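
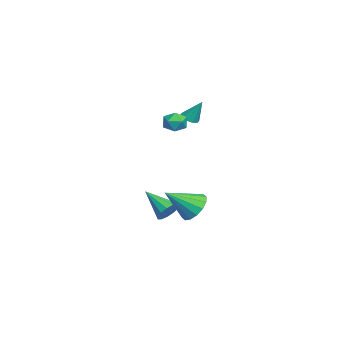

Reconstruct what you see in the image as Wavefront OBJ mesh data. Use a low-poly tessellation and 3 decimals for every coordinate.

v 3.044 2.736 -2.521
v 3.907 2.934 -2.685
v 3.556 1.404 -1.439
v 3.792 3.191 -2.314
v 3.477 3.327 -1.998
v 3.046 3.304 -1.823
v 2.615 3.128 -1.834
v 2.298 2.848 -2.03
v 2.182 2.537 -2.357
v 2.296 2.28 -2.728
v 2.611 2.145 -3.044
v 3.042 2.168 -3.219
v 3.474 2.343 -3.207
v 3.79 2.623 -3.012
v 0.999 1.677 2.784
v 1.351 2.244 2.698
v 1.669 1.156 2.102
v 2.021 1.723 2.016
v 2.038 1.403 2.608
v 1.623 1.725 3.029
v 1.397 1.675 1.771
v 0.982 1.997 2.192
v 1.597 2.243 2.072
v 1.993 2.074 2.589
v 1.027 1.326 2.211
v 1.423 1.157 2.728
v -1.005 1.171 -4.442
v -0.365 0.85 -4.299
v -1.855 -0.071 -3.438
v -0.424 1.129 -4.003
v -0.666 1.422 -3.846
v -1.017 1.635 -3.879
v -1.363 1.701 -4.09
v -1.596 1.599 -4.414
v -1.641 1.361 -4.746
v -1.484 1.063 -4.982
v -1.175 0.799 -5.047
v -0.812 0.653 -4.919
v -0.51 0.672 -4.641
v -3.196 2.022 1.202
v -2.833 1.67 1.322
v -2.964 2.658 2.358
v -2.69 1.909 1.162
v -2.741 2.191 1.017
v -2.965 2.409 0.943
v -3.278 2.479 0.967
v -3.56 2.374 1.081
v -3.702 2.135 1.242
v -3.652 1.853 1.387
v -3.428 1.635 1.461
v -3.115 1.565 1.437
f 2 1 4
f 2 4 3
f 4 1 5
f 4 5 3
f 5 1 6
f 5 6 3
f 6 1 7
f 6 7 3
f 7 1 8
f 7 8 3
f 8 1 9
f 8 9 3
f 9 1 10
f 9 10 3
f 10 1 11
f 10 11 3
f 11 1 12
f 11 12 3
f 12 1 13
f 12 13 3
f 13 1 14
f 13 14 3
f 14 1 2
f 14 2 3
f 15 26 20
f 15 20 16
f 15 16 22
f 15 22 25
f 15 25 26
f 16 20 24
f 20 26 19
f 26 25 17
f 25 22 21
f 22 16 23
f 18 24 19
f 18 19 17
f 18 17 21
f 18 21 23
f 18 23 24
f 19 24 20
f 17 19 26
f 21 17 25
f 23 21 22
f 24 23 16
f 28 27 30
f 28 30 29
f 30 27 31
f 30 31 29
f 31 27 32
f 31 32 29
f 32 27 33
f 32 33 29
f 33 27 34
f 33 34 29
f 34 27 35
f 34 35 29
f 35 27 36
f 35 36 29
f 36 27 37
f 36 37 29
f 37 27 38
f 37 38 29
f 38 27 39
f 38 39 29
f 39 27 28
f 39 28 29
f 41 40 43
f 41 43 42
f 43 40 44
f 43 44 42
f 44 40 45
f 44 45 42
f 45 40 46
f 45 46 42
f 46 40 47
f 46 47 42
f 47 40 48
f 47 48 42
f 48 40 49
f 48 49 42
f 49 40 50
f 49 50 42
f 50 40 51
f 50 51 42
f 51 40 41
f 51 41 42



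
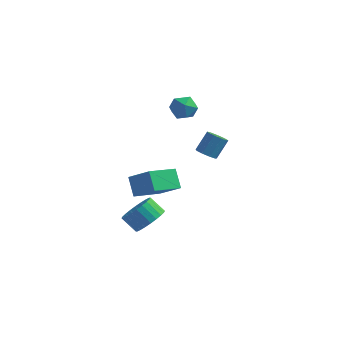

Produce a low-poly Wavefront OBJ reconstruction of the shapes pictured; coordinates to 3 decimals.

v -4.749 -0.346 -3.229
v -5.311 0.317 -2.263
v -3.902 1.302 -3.867
v -4.465 1.965 -2.901
v -3.435 -0.645 -2.259
v -3.998 0.018 -1.293
v -2.589 1.003 -2.897
v -3.151 1.666 -1.931
v 0.493 -3.625 3.4
v 1.043 -3.829 3.34
v 1.398 -3.158 4.32
v 0.847 -2.955 4.38
v 0.997 -3.49 3.125
v 1.352 -2.819 4.105
v 0.715 -3.215 3.039
v 1.07 -2.544 4.019
v 0.328 -3.132 3.121
v 0.683 -2.461 4.102
v 0.019 -3.28 3.334
v 0.374 -2.609 4.315
v -0.069 -3.589 3.578
v 0.286 -2.918 4.559
v 0.106 -3.916 3.738
v 0.461 -3.245 4.719
v 0.462 -4.106 3.74
v 0.817 -3.436 4.721
v 0.832 -4.072 3.583
v 1.187 -3.401 4.563
v -2.858 1.651 3.68
v -2.068 1.724 3.37
v -2.832 0.296 3.43
v -2.042 0.369 3.12
v -2.185 0.48 3.952
v -2.201 1.317 4.107
v -2.699 0.703 2.693
v -2.715 1.54 2.848
v -1.969 1.137 2.76
v -1.652 1 3.539
v -3.248 1.02 3.261
v -2.931 0.883 4.04
v -2.441 -3.726 -2.303
v -1.909 -4.219 -1.659
v -2.726 -4.127 -0.913
v -3.259 -3.634 -1.557
v -1.803 -3.863 -1.586
v -2.62 -3.771 -0.84
v -1.793 -3.486 -1.622
v -2.61 -3.395 -0.876
v -1.883 -3.146 -1.762
v -2.7 -3.054 -1.016
v -2.057 -2.894 -1.984
v -2.874 -2.802 -1.238
v -2.29 -2.769 -2.255
v -3.107 -2.677 -1.509
v -2.546 -2.789 -2.533
v -3.363 -2.698 -1.787
v -2.786 -2.952 -2.776
v -3.603 -2.86 -2.03
v -2.974 -3.233 -2.947
v -3.791 -3.141 -2.201
v -3.08 -3.589 -3.02
v -3.897 -3.497 -2.274
v -3.09 -3.965 -2.984
v -3.907 -3.874 -2.238
v -3 -4.306 -2.844
v -3.817 -4.214 -2.098
v -2.826 -4.558 -2.622
v -3.643 -4.466 -1.876
v -2.593 -4.683 -2.351
v -3.41 -4.591 -1.605
v -2.337 -4.662 -2.073
v -3.154 -4.571 -1.327
v -2.097 -4.5 -1.83
v -2.914 -4.408 -1.084
f 2 4 1
f 5 2 1
f 1 4 3
f 3 5 1
f 2 8 4
f 6 2 5
f 6 8 2
f 4 8 3
f 7 5 3
f 3 8 7
f 7 6 5
f 8 6 7
f 10 9 13
f 10 13 11
f 11 13 14
f 11 14 12
f 13 9 15
f 13 15 14
f 14 15 16
f 14 16 12
f 15 9 17
f 15 17 16
f 16 17 18
f 16 18 12
f 17 9 19
f 17 19 18
f 18 19 20
f 18 20 12
f 19 9 21
f 19 21 20
f 20 21 22
f 20 22 12
f 21 9 23
f 21 23 22
f 22 23 24
f 22 24 12
f 23 9 25
f 23 25 24
f 24 25 26
f 24 26 12
f 25 9 27
f 25 27 26
f 26 27 28
f 26 28 12
f 27 9 10
f 27 10 28
f 28 10 11
f 28 11 12
f 29 40 34
f 29 34 30
f 29 30 36
f 29 36 39
f 29 39 40
f 30 34 38
f 34 40 33
f 40 39 31
f 39 36 35
f 36 30 37
f 32 38 33
f 32 33 31
f 32 31 35
f 32 35 37
f 32 37 38
f 33 38 34
f 31 33 40
f 35 31 39
f 37 35 36
f 38 37 30
f 42 41 45
f 42 45 43
f 43 45 46
f 43 46 44
f 45 41 47
f 45 47 46
f 46 47 48
f 46 48 44
f 47 41 49
f 47 49 48
f 48 49 50
f 48 50 44
f 49 41 51
f 49 51 50
f 50 51 52
f 50 52 44
f 51 41 53
f 51 53 52
f 52 53 54
f 52 54 44
f 53 41 55
f 53 55 54
f 54 55 56
f 54 56 44
f 55 41 57
f 55 57 56
f 56 57 58
f 56 58 44
f 57 41 59
f 57 59 58
f 58 59 60
f 58 60 44
f 59 41 61
f 59 61 60
f 60 61 62
f 60 62 44
f 61 41 63
f 61 63 62
f 62 63 64
f 62 64 44
f 63 41 65
f 63 65 64
f 64 65 66
f 64 66 44
f 65 41 67
f 65 67 66
f 66 67 68
f 66 68 44
f 67 41 69
f 67 69 68
f 68 69 70
f 68 70 44
f 69 41 71
f 69 71 70
f 70 71 72
f 70 72 44
f 71 41 73
f 71 73 72
f 72 73 74
f 72 74 44
f 73 41 42
f 73 42 74
f 74 42 43
f 74 43 44



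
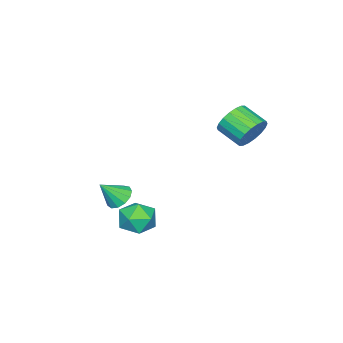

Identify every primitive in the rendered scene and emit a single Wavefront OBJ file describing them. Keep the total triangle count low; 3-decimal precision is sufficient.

v 1.62 -0.322 -2.847
v 2.18 -0.21 -1.951
v 1.74 -2.03 -2.709
v 2.3 -1.918 -1.813
v 1.27 -1.662 -1.83
v 1.195 -0.606 -1.916
v 2.725 -1.634 -2.744
v 2.65 -0.578 -2.83
v 2.863 -1.021 -1.888
v 1.963 -1.038 -1.323
v 1.957 -1.202 -3.337
v 1.057 -1.219 -2.772
v 0.553 -3.034 -2.272
v 0.962 -3.461 -2.795
v 1.327 -3.646 -1.168
v 1.186 -3.081 -2.742
v 1.21 -2.685 -2.539
v 1.025 -2.4 -2.251
v 0.69 -2.317 -1.97
v 0.312 -2.461 -1.784
v 0.01 -2.787 -1.754
v -0.119 -3.191 -1.887
v -0.035 -3.545 -2.143
v 0.236 -3.737 -2.44
v 0.607 -3.706 -2.683
v -1.328 3.225 3.152
v -0.755 2.83 2.491
v -0.979 1.541 3.066
v -1.552 1.935 3.728
v -0.484 2.925 2.807
v -0.708 1.635 3.383
v -0.38 3.078 3.192
v -0.604 1.789 3.768
v -0.464 3.261 3.569
v -0.688 1.971 4.145
v -0.719 3.437 3.864
v -0.943 2.147 4.439
v -1.095 3.57 4.017
v -1.319 2.281 4.593
v -1.517 3.636 3.999
v -1.741 2.346 4.575
v -1.901 3.619 3.814
v -2.125 2.33 4.389
v -2.172 3.525 3.497
v -2.396 2.235 4.073
v -2.276 3.371 3.112
v -2.5 2.082 3.688
v -2.192 3.189 2.735
v -2.416 1.899 3.311
v -1.937 3.013 2.441
v -2.161 1.723 3.016
v -1.561 2.879 2.287
v -1.785 1.59 2.863
v -1.139 2.814 2.305
v -1.363 1.524 2.881
f 1 12 6
f 1 6 2
f 1 2 8
f 1 8 11
f 1 11 12
f 2 6 10
f 6 12 5
f 12 11 3
f 11 8 7
f 8 2 9
f 4 10 5
f 4 5 3
f 4 3 7
f 4 7 9
f 4 9 10
f 5 10 6
f 3 5 12
f 7 3 11
f 9 7 8
f 10 9 2
f 14 13 16
f 14 16 15
f 16 13 17
f 16 17 15
f 17 13 18
f 17 18 15
f 18 13 19
f 18 19 15
f 19 13 20
f 19 20 15
f 20 13 21
f 20 21 15
f 21 13 22
f 21 22 15
f 22 13 23
f 22 23 15
f 23 13 24
f 23 24 15
f 24 13 25
f 24 25 15
f 25 13 14
f 25 14 15
f 27 26 30
f 27 30 28
f 28 30 31
f 28 31 29
f 30 26 32
f 30 32 31
f 31 32 33
f 31 33 29
f 32 26 34
f 32 34 33
f 33 34 35
f 33 35 29
f 34 26 36
f 34 36 35
f 35 36 37
f 35 37 29
f 36 26 38
f 36 38 37
f 37 38 39
f 37 39 29
f 38 26 40
f 38 40 39
f 39 40 41
f 39 41 29
f 40 26 42
f 40 42 41
f 41 42 43
f 41 43 29
f 42 26 44
f 42 44 43
f 43 44 45
f 43 45 29
f 44 26 46
f 44 46 45
f 45 46 47
f 45 47 29
f 46 26 48
f 46 48 47
f 47 48 49
f 47 49 29
f 48 26 50
f 48 50 49
f 49 50 51
f 49 51 29
f 50 26 52
f 50 52 51
f 51 52 53
f 51 53 29
f 52 26 54
f 52 54 53
f 53 54 55
f 53 55 29
f 54 26 27
f 54 27 55
f 55 27 28
f 55 28 29



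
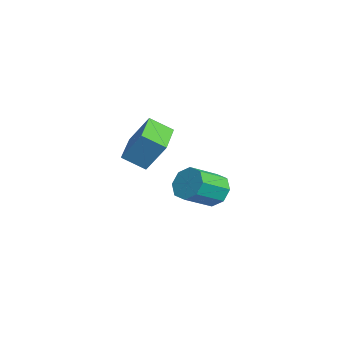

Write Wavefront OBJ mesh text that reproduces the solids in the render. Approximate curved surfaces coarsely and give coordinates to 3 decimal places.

v 0.632 0.105 0.837
v 1.034 0.823 2.08
v 0.855 1.022 0.235
v 1.257 1.74 1.477
v 2.403 -0.48 0.603
v 2.805 0.238 1.845
v 2.626 0.437 0
v 3.028 1.155 1.243
v -2.833 4.165 -3.669
v -2.374 3.97 -4.394
v -1.688 2.699 -3.616
v -2.147 2.895 -2.891
v -2.046 4.395 -3.988
v -1.36 3.124 -3.21
v -2.178 4.686 -3.395
v -1.493 3.415 -2.618
v -2.695 4.672 -2.962
v -2.009 3.401 -2.185
v -3.292 4.361 -2.944
v -2.606 3.09 -2.166
v -3.62 3.936 -3.35
v -2.934 2.665 -2.572
v -3.487 3.645 -3.942
v -2.802 2.374 -3.165
v -2.971 3.659 -4.375
v -2.285 2.388 -3.598
f 2 4 1
f 5 2 1
f 1 4 3
f 3 5 1
f 2 8 4
f 6 2 5
f 6 8 2
f 4 8 3
f 7 5 3
f 3 8 7
f 7 6 5
f 8 6 7
f 10 9 13
f 10 13 11
f 11 13 14
f 11 14 12
f 13 9 15
f 13 15 14
f 14 15 16
f 14 16 12
f 15 9 17
f 15 17 16
f 16 17 18
f 16 18 12
f 17 9 19
f 17 19 18
f 18 19 20
f 18 20 12
f 19 9 21
f 19 21 20
f 20 21 22
f 20 22 12
f 21 9 23
f 21 23 22
f 22 23 24
f 22 24 12
f 23 9 25
f 23 25 24
f 24 25 26
f 24 26 12
f 25 9 10
f 25 10 26
f 26 10 11
f 26 11 12



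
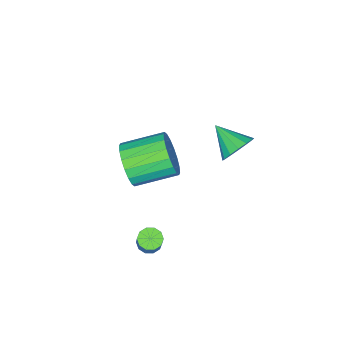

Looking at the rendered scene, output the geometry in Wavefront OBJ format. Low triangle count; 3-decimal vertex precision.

v -3.625 -1.213 -0.767
v -2.847 -1.041 -0.372
v -3.715 -2.587 0.007
v -3.165 -0.862 -0.09
v -3.607 -0.777 0.009
v -4.053 -0.809 -0.099
v -4.385 -0.949 -0.386
v -4.514 -1.159 -0.775
v -4.404 -1.384 -1.162
v -4.086 -1.563 -1.443
v -3.644 -1.648 -1.543
v -3.198 -1.616 -1.435
v -2.865 -1.476 -1.148
v -2.737 -1.266 -0.758
v 1.767 -1.698 -3.385
v 2.137 -2.117 -3.361
v 2.523 -1.722 -2.41
v 2.153 -1.302 -2.435
v 2.285 -1.854 -3.531
v 2.671 -1.459 -2.58
v 2.234 -1.531 -3.645
v 2.621 -1.136 -2.694
v 2.006 -1.272 -3.66
v 2.392 -0.876 -2.709
v 1.686 -1.175 -3.57
v 2.072 -0.78 -2.619
v 1.397 -1.278 -3.41
v 1.783 -0.883 -2.459
v 1.249 -1.541 -3.24
v 1.635 -1.146 -2.289
v 1.299 -1.864 -3.126
v 1.686 -1.469 -2.175
v 1.528 -2.124 -3.111
v 1.914 -1.728 -2.16
v 1.848 -2.22 -3.201
v 2.234 -1.825 -2.25
v 1.21 -3.343 0.688
v 1.764 -3.177 1.611
v 0.405 -1.891 2.196
v -0.15 -2.057 1.272
v 1.95 -2.843 1.312
v 0.591 -1.558 1.897
v 1.99 -2.609 0.889
v 0.631 -1.324 1.474
v 1.875 -2.52 0.426
v 0.516 -1.235 1.011
v 1.628 -2.594 0.015
v 0.269 -1.309 0.6
v 1.299 -2.816 -0.263
v -0.061 -1.531 0.322
v 0.951 -3.143 -0.352
v -0.408 -1.857 0.233
v 0.655 -3.509 -0.236
v -0.704 -2.223 0.349
v 0.469 -3.842 0.063
v -0.89 -2.557 0.648
v 0.429 -4.076 0.486
v -0.93 -2.791 1.071
v 0.544 -4.165 0.949
v -0.815 -2.88 1.534
v 0.791 -4.091 1.36
v -0.568 -2.806 1.945
v 1.121 -3.869 1.638
v -0.239 -2.584 2.223
v 1.468 -3.543 1.727
v 0.109 -2.257 2.312
f 2 1 4
f 2 4 3
f 4 1 5
f 4 5 3
f 5 1 6
f 5 6 3
f 6 1 7
f 6 7 3
f 7 1 8
f 7 8 3
f 8 1 9
f 8 9 3
f 9 1 10
f 9 10 3
f 10 1 11
f 10 11 3
f 11 1 12
f 11 12 3
f 12 1 13
f 12 13 3
f 13 1 14
f 13 14 3
f 14 1 2
f 14 2 3
f 16 15 19
f 16 19 17
f 17 19 20
f 17 20 18
f 19 15 21
f 19 21 20
f 20 21 22
f 20 22 18
f 21 15 23
f 21 23 22
f 22 23 24
f 22 24 18
f 23 15 25
f 23 25 24
f 24 25 26
f 24 26 18
f 25 15 27
f 25 27 26
f 26 27 28
f 26 28 18
f 27 15 29
f 27 29 28
f 28 29 30
f 28 30 18
f 29 15 31
f 29 31 30
f 30 31 32
f 30 32 18
f 31 15 33
f 31 33 32
f 32 33 34
f 32 34 18
f 33 15 35
f 33 35 34
f 34 35 36
f 34 36 18
f 35 15 16
f 35 16 36
f 36 16 17
f 36 17 18
f 38 37 41
f 38 41 39
f 39 41 42
f 39 42 40
f 41 37 43
f 41 43 42
f 42 43 44
f 42 44 40
f 43 37 45
f 43 45 44
f 44 45 46
f 44 46 40
f 45 37 47
f 45 47 46
f 46 47 48
f 46 48 40
f 47 37 49
f 47 49 48
f 48 49 50
f 48 50 40
f 49 37 51
f 49 51 50
f 50 51 52
f 50 52 40
f 51 37 53
f 51 53 52
f 52 53 54
f 52 54 40
f 53 37 55
f 53 55 54
f 54 55 56
f 54 56 40
f 55 37 57
f 55 57 56
f 56 57 58
f 56 58 40
f 57 37 59
f 57 59 58
f 58 59 60
f 58 60 40
f 59 37 61
f 59 61 60
f 60 61 62
f 60 62 40
f 61 37 63
f 61 63 62
f 62 63 64
f 62 64 40
f 63 37 65
f 63 65 64
f 64 65 66
f 64 66 40
f 65 37 38
f 65 38 66
f 66 38 39
f 66 39 40



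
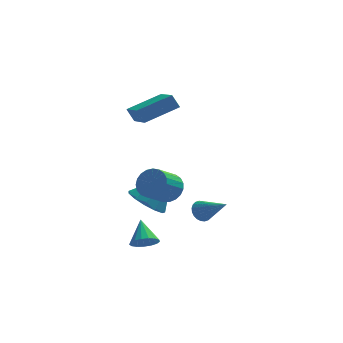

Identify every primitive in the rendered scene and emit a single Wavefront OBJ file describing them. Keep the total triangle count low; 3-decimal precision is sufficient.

v -0.168 -0.804 -1.28
v 0.188 -0.471 -0.596
v -0.576 -1.343 0.225
v -0.932 -1.676 -0.46
v -0.092 -0.267 -0.639
v -0.856 -1.138 0.182
v -0.385 -0.155 -0.793
v -1.149 -1.027 0.028
v -0.641 -0.156 -1.032
v -1.404 -1.027 -0.211
v -0.814 -0.269 -1.313
v -1.578 -1.14 -0.492
v -0.876 -0.474 -1.588
v -1.64 -1.345 -0.767
v -0.816 -0.736 -1.811
v -1.58 -1.608 -0.99
v -0.644 -1.011 -1.942
v -1.407 -1.882 -1.121
v -0.389 -1.249 -1.958
v -1.153 -2.121 -1.137
v -0.096 -1.411 -1.857
v -0.86 -2.282 -1.036
v 0.184 -1.467 -1.657
v -0.579 -2.339 -0.836
v 0.404 -1.41 -1.391
v -0.36 -2.281 -0.57
v 0.524 -1.247 -1.107
v -0.239 -2.118 -0.286
v 0.525 -1.008 -0.852
v -0.239 -1.879 -0.031
v 0.406 -0.734 -0.671
v -0.358 -1.605 0.15
v 1.42 1.591 -4.202
v 1.908 1.808 -4.537
v 2.56 0.609 -3.178
v 1.894 1.976 -4.359
v 1.807 2.087 -4.157
v 1.662 2.121 -3.962
v 1.48 2.076 -3.803
v 1.289 1.956 -3.705
v 1.118 1.781 -3.683
v 0.993 1.577 -3.74
v 0.933 1.375 -3.867
v 0.947 1.207 -4.045
v 1.034 1.096 -4.247
v 1.179 1.061 -4.442
v 1.361 1.107 -4.601
v 1.552 1.227 -4.699
v 1.723 1.402 -4.721
v 1.848 1.606 -4.664
v -1.242 -2.127 -4.14
v -0.548 -1.977 -4.164
v -1.438 -1.073 -3.24
v -0.681 -1.789 -4.414
v -0.942 -1.679 -4.601
v -1.272 -1.671 -4.682
v -1.595 -1.767 -4.639
v -1.837 -1.947 -4.482
v -1.942 -2.167 -4.246
v -1.888 -2.379 -3.986
v -1.685 -2.533 -3.761
v -1.38 -2.594 -3.623
v -1.044 -2.548 -3.603
v -0.753 -2.406 -3.706
v -0.574 -2.2 -3.908
v -1.271 1.773 1.691
v -1.643 1.97 2.383
v -1.803 3.653 0.869
v -2.174 3.851 1.561
v 0.374 2.529 2.359
v 0.003 2.727 3.051
v -0.157 4.41 1.537
v -0.529 4.607 2.229
v -1.229 2.498 -4.096
v -0.338 2.341 -4.723
v 0.009 3.002 -2.464
v -0.495 2.937 -4.788
v -0.885 3.394 -4.634
v -1.384 3.566 -4.309
v -1.834 3.398 -3.916
v -2.091 2.945 -3.581
v -2.075 2.35 -3.409
v -1.79 1.802 -3.456
v -1.327 1.474 -3.705
v -0.833 1.471 -4.079
v -0.464 1.795 -4.459
f 2 1 5
f 2 5 3
f 3 5 6
f 3 6 4
f 5 1 7
f 5 7 6
f 6 7 8
f 6 8 4
f 7 1 9
f 7 9 8
f 8 9 10
f 8 10 4
f 9 1 11
f 9 11 10
f 10 11 12
f 10 12 4
f 11 1 13
f 11 13 12
f 12 13 14
f 12 14 4
f 13 1 15
f 13 15 14
f 14 15 16
f 14 16 4
f 15 1 17
f 15 17 16
f 16 17 18
f 16 18 4
f 17 1 19
f 17 19 18
f 18 19 20
f 18 20 4
f 19 1 21
f 19 21 20
f 20 21 22
f 20 22 4
f 21 1 23
f 21 23 22
f 22 23 24
f 22 24 4
f 23 1 25
f 23 25 24
f 24 25 26
f 24 26 4
f 25 1 27
f 25 27 26
f 26 27 28
f 26 28 4
f 27 1 29
f 27 29 28
f 28 29 30
f 28 30 4
f 29 1 31
f 29 31 30
f 30 31 32
f 30 32 4
f 31 1 2
f 31 2 32
f 32 2 3
f 32 3 4
f 34 33 36
f 34 36 35
f 36 33 37
f 36 37 35
f 37 33 38
f 37 38 35
f 38 33 39
f 38 39 35
f 39 33 40
f 39 40 35
f 40 33 41
f 40 41 35
f 41 33 42
f 41 42 35
f 42 33 43
f 42 43 35
f 43 33 44
f 43 44 35
f 44 33 45
f 44 45 35
f 45 33 46
f 45 46 35
f 46 33 47
f 46 47 35
f 47 33 48
f 47 48 35
f 48 33 49
f 48 49 35
f 49 33 50
f 49 50 35
f 50 33 34
f 50 34 35
f 52 51 54
f 52 54 53
f 54 51 55
f 54 55 53
f 55 51 56
f 55 56 53
f 56 51 57
f 56 57 53
f 57 51 58
f 57 58 53
f 58 51 59
f 58 59 53
f 59 51 60
f 59 60 53
f 60 51 61
f 60 61 53
f 61 51 62
f 61 62 53
f 62 51 63
f 62 63 53
f 63 51 64
f 63 64 53
f 64 51 65
f 64 65 53
f 65 51 52
f 65 52 53
f 67 69 66
f 70 67 66
f 66 69 68
f 68 70 66
f 67 73 69
f 71 67 70
f 71 73 67
f 69 73 68
f 72 70 68
f 68 73 72
f 72 71 70
f 73 71 72
f 75 74 77
f 75 77 76
f 77 74 78
f 77 78 76
f 78 74 79
f 78 79 76
f 79 74 80
f 79 80 76
f 80 74 81
f 80 81 76
f 81 74 82
f 81 82 76
f 82 74 83
f 82 83 76
f 83 74 84
f 83 84 76
f 84 74 85
f 84 85 76
f 85 74 86
f 85 86 76
f 86 74 75
f 86 75 76



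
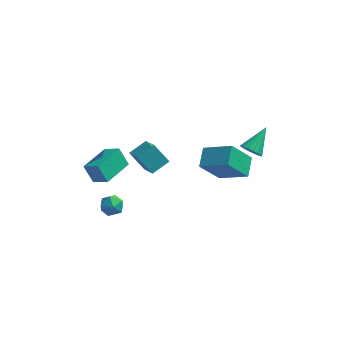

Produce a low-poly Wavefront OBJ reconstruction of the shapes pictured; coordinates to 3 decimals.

v 3.505 2.786 0.118
v 4.087 2.425 0.202
v 4.195 4.114 1.042
v 4.139 2.579 -0.059
v 4.065 2.774 -0.284
v 3.881 2.971 -0.43
v 3.622 3.132 -0.468
v 3.34 3.224 -0.389
v 3.09 3.229 -0.21
v 2.923 3.146 0.034
v 2.871 2.992 0.294
v 2.944 2.797 0.52
v 3.129 2.6 0.665
v 3.388 2.439 0.703
v 3.67 2.347 0.624
v 3.919 2.342 0.445
v -1.845 -0.993 1.739
v -1.174 -2.438 3.045
v -2.71 -0.576 2.645
v -2.039 -2.022 3.95
v -1.061 -0.258 2.15
v -0.39 -1.704 3.455
v -1.926 0.158 3.055
v -1.255 -1.287 4.361
v -4.934 -1.974 2.592
v -4.079 -2.398 3.215
v -4.078 -0.335 2.533
v -3.222 -0.759 3.155
v -4.378 -2.301 1.605
v -3.522 -2.725 2.227
v -3.521 -0.662 1.545
v -2.666 -1.086 2.168
v -4.449 0.263 -2.896
v -4.027 0.418 -3.519
v -3.653 -0.638 -2.581
v -3.231 -0.483 -3.204
v -3.261 0.021 -2.625
v -3.753 0.577 -2.82
v -3.927 -0.797 -3.28
v -4.419 -0.241 -3.475
v -3.704 -0.237 -3.756
v -3.293 0.268 -3.351
v -4.387 -0.488 -2.749
v -3.976 0.017 -2.344
v 2.727 -1.811 3.757
v 2.788 -0.66 4.215
v 1.155 -1.371 2.864
v 1.216 -0.221 3.323
v 3.744 -1.259 2.237
v 3.805 -0.109 2.696
v 2.172 -0.82 1.345
v 2.233 0.331 1.803
f 2 1 4
f 2 4 3
f 4 1 5
f 4 5 3
f 5 1 6
f 5 6 3
f 6 1 7
f 6 7 3
f 7 1 8
f 7 8 3
f 8 1 9
f 8 9 3
f 9 1 10
f 9 10 3
f 10 1 11
f 10 11 3
f 11 1 12
f 11 12 3
f 12 1 13
f 12 13 3
f 13 1 14
f 13 14 3
f 14 1 15
f 14 15 3
f 15 1 16
f 15 16 3
f 16 1 2
f 16 2 3
f 18 20 17
f 21 18 17
f 17 20 19
f 19 21 17
f 18 24 20
f 22 18 21
f 22 24 18
f 20 24 19
f 23 21 19
f 19 24 23
f 23 22 21
f 24 22 23
f 26 28 25
f 29 26 25
f 25 28 27
f 27 29 25
f 26 32 28
f 30 26 29
f 30 32 26
f 28 32 27
f 31 29 27
f 27 32 31
f 31 30 29
f 32 30 31
f 33 44 38
f 33 38 34
f 33 34 40
f 33 40 43
f 33 43 44
f 34 38 42
f 38 44 37
f 44 43 35
f 43 40 39
f 40 34 41
f 36 42 37
f 36 37 35
f 36 35 39
f 36 39 41
f 36 41 42
f 37 42 38
f 35 37 44
f 39 35 43
f 41 39 40
f 42 41 34
f 46 48 45
f 49 46 45
f 45 48 47
f 47 49 45
f 46 52 48
f 50 46 49
f 50 52 46
f 48 52 47
f 51 49 47
f 47 52 51
f 51 50 49
f 52 50 51



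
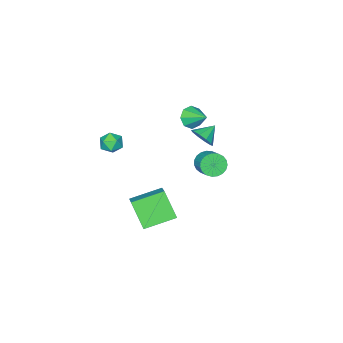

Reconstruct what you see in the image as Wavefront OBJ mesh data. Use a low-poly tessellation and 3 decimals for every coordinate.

v 2.119 -0.06 -0.966
v 3.144 1.219 0.164
v 2.294 1.185 -2.534
v 3.319 2.463 -1.405
v 3.901 -1.003 -1.515
v 4.926 0.275 -0.386
v 4.076 0.241 -3.084
v 5.101 1.52 -1.954
v -4.215 -2.561 -3.906
v -3.781 -2.284 -4.631
v -3.25 -1.201 -3.9
v -3.685 -1.479 -3.174
v -4.103 -2.105 -4.662
v -3.573 -1.023 -3.93
v -4.445 -2.005 -4.562
v -3.915 -0.923 -3.83
v -4.747 -2.002 -4.348
v -4.217 -0.919 -3.617
v -4.958 -2.095 -4.058
v -4.427 -1.012 -3.327
v -5.039 -2.268 -3.742
v -4.509 -1.186 -3.01
v -4.979 -2.493 -3.454
v -4.448 -1.41 -2.722
v -4.786 -2.729 -3.244
v -4.256 -1.646 -2.512
v -4.495 -2.936 -3.148
v -3.964 -1.854 -2.417
v -4.155 -3.079 -3.184
v -3.624 -1.996 -2.453
v -3.826 -3.131 -3.344
v -3.295 -2.049 -2.613
v -3.564 -3.086 -3.602
v -3.033 -2.003 -2.87
v -3.414 -2.949 -3.912
v -2.884 -1.867 -3.18
v -3.404 -2.746 -4.221
v -2.873 -1.664 -3.489
v -3.533 -2.511 -4.475
v -3.003 -1.428 -3.744
v -2.05 -1.814 2.19
v -1.713 -1.423 1.515
v -2.03 -0.486 2.97
v -2.364 -1.41 1.511
v -2.831 -1.634 1.905
v -2.841 -1.963 2.466
v -2.388 -2.205 2.866
v -1.737 -2.218 2.87
v -1.27 -1.994 2.476
v -1.26 -1.665 1.915
v -2.741 -1.608 -0.061
v -2.333 -1.928 0.65
v -3.799 -1.532 0.581
v -2.288 -1.386 0.66
v -2.416 -0.929 0.395
v -2.668 -0.731 -0.044
v -2.948 -0.868 -0.49
v -3.149 -1.288 -0.772
v -3.194 -1.829 -0.782
v -3.066 -2.287 -0.517
v -2.814 -2.485 -0.078
v -2.533 -2.348 0.368
v 2.794 -3.244 1.914
v 3.265 -3.237 1.243
v 2.215 -4.363 1.497
v 2.686 -4.356 0.826
v 3.021 -4.502 1.559
v 3.379 -3.811 1.817
v 2.101 -3.789 0.923
v 2.459 -3.098 1.181
v 2.836 -3.574 0.63
v 3.405 -4.015 1.023
v 2.075 -3.585 1.717
v 2.644 -4.026 2.11
f 2 4 1
f 5 2 1
f 1 4 3
f 3 5 1
f 2 8 4
f 6 2 5
f 6 8 2
f 4 8 3
f 7 5 3
f 3 8 7
f 7 6 5
f 8 6 7
f 10 9 13
f 10 13 11
f 11 13 14
f 11 14 12
f 13 9 15
f 13 15 14
f 14 15 16
f 14 16 12
f 15 9 17
f 15 17 16
f 16 17 18
f 16 18 12
f 17 9 19
f 17 19 18
f 18 19 20
f 18 20 12
f 19 9 21
f 19 21 20
f 20 21 22
f 20 22 12
f 21 9 23
f 21 23 22
f 22 23 24
f 22 24 12
f 23 9 25
f 23 25 24
f 24 25 26
f 24 26 12
f 25 9 27
f 25 27 26
f 26 27 28
f 26 28 12
f 27 9 29
f 27 29 28
f 28 29 30
f 28 30 12
f 29 9 31
f 29 31 30
f 30 31 32
f 30 32 12
f 31 9 33
f 31 33 32
f 32 33 34
f 32 34 12
f 33 9 35
f 33 35 34
f 34 35 36
f 34 36 12
f 35 9 37
f 35 37 36
f 36 37 38
f 36 38 12
f 37 9 39
f 37 39 38
f 38 39 40
f 38 40 12
f 39 9 10
f 39 10 40
f 40 10 11
f 40 11 12
f 42 41 44
f 42 44 43
f 44 41 45
f 44 45 43
f 45 41 46
f 45 46 43
f 46 41 47
f 46 47 43
f 47 41 48
f 47 48 43
f 48 41 49
f 48 49 43
f 49 41 50
f 49 50 43
f 50 41 42
f 50 42 43
f 52 51 54
f 52 54 53
f 54 51 55
f 54 55 53
f 55 51 56
f 55 56 53
f 56 51 57
f 56 57 53
f 57 51 58
f 57 58 53
f 58 51 59
f 58 59 53
f 59 51 60
f 59 60 53
f 60 51 61
f 60 61 53
f 61 51 62
f 61 62 53
f 62 51 52
f 62 52 53
f 63 74 68
f 63 68 64
f 63 64 70
f 63 70 73
f 63 73 74
f 64 68 72
f 68 74 67
f 74 73 65
f 73 70 69
f 70 64 71
f 66 72 67
f 66 67 65
f 66 65 69
f 66 69 71
f 66 71 72
f 67 72 68
f 65 67 74
f 69 65 73
f 71 69 70
f 72 71 64



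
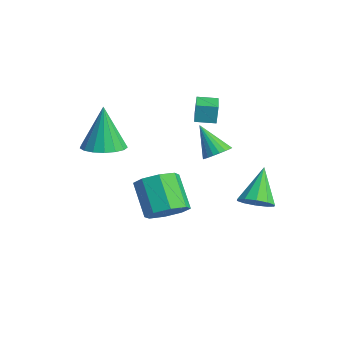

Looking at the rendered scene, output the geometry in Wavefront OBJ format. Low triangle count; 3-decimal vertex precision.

v -0.557 0.984 1.758
v -0.595 1.08 2.621
v -0.232 1.798 1.681
v -0.271 1.894 2.545
v 0.771 0.466 1.875
v 0.732 0.562 2.739
v 1.095 1.28 1.799
v 1.057 1.376 2.662
v 2.312 -1.207 -2.211
v 2.873 -0.641 -1.711
v 1.728 -0.708 -0.35
v 1.168 -1.273 -0.849
v 2.39 -0.276 -2.1
v 1.245 -0.343 -0.739
v 1.861 -0.457 -2.553
v 0.716 -0.524 -1.192
v 1.597 -1.076 -2.806
v 0.452 -1.143 -1.445
v 1.752 -1.772 -2.71
v 0.607 -1.839 -1.349
v 2.235 -2.137 -2.321
v 1.09 -2.204 -0.96
v 2.764 -1.956 -1.868
v 1.619 -2.023 -0.507
v 3.028 -1.337 -1.615
v 1.883 -1.404 -0.254
v -0.209 -2.987 0.584
v 0.715 -2.793 0.69
v -0.471 -2.893 2.696
v 0.522 -2.384 0.648
v 0.162 -2.113 0.591
v -0.284 -2.042 0.532
v -0.712 -2.188 0.486
v -1.025 -2.517 0.462
v -1.151 -2.954 0.466
v -1.061 -3.398 0.497
v -0.776 -3.749 0.548
v -0.361 -3.925 0.607
v 0.089 -3.886 0.662
v 0.471 -3.642 0.698
v 0.697 -3.247 0.708
v -0.57 1.997 -0.738
v -0.157 2.365 -0.36
v -1.37 1.503 0.618
v -0.362 2.546 -0.415
v -0.603 2.632 -0.526
v -0.838 2.608 -0.674
v -1.027 2.478 -0.832
v -1.137 2.265 -0.975
v -1.148 2.006 -1.076
v -1.06 1.745 -1.119
v -0.887 1.528 -1.096
v -0.659 1.392 -1.011
v -0.416 1.36 -0.879
v -0.199 1.439 -0.723
v -0.047 1.614 -0.569
v 0.015 1.855 -0.444
v -0.024 2.121 -0.37
v 4.152 1.734 -1.286
v 4.661 2.311 -1.258
v 3.288 2.426 0.146
v 4.302 2.446 -1.539
v 3.885 2.309 -1.724
v 3.571 1.952 -1.742
v 3.478 1.512 -1.585
v 3.643 1.157 -1.315
v 4.002 1.023 -1.033
v 4.419 1.16 -0.848
v 4.733 1.517 -0.83
v 4.826 1.956 -0.987
f 2 4 1
f 5 2 1
f 1 4 3
f 3 5 1
f 2 8 4
f 6 2 5
f 6 8 2
f 4 8 3
f 7 5 3
f 3 8 7
f 7 6 5
f 8 6 7
f 10 9 13
f 10 13 11
f 11 13 14
f 11 14 12
f 13 9 15
f 13 15 14
f 14 15 16
f 14 16 12
f 15 9 17
f 15 17 16
f 16 17 18
f 16 18 12
f 17 9 19
f 17 19 18
f 18 19 20
f 18 20 12
f 19 9 21
f 19 21 20
f 20 21 22
f 20 22 12
f 21 9 23
f 21 23 22
f 22 23 24
f 22 24 12
f 23 9 25
f 23 25 24
f 24 25 26
f 24 26 12
f 25 9 10
f 25 10 26
f 26 10 11
f 26 11 12
f 28 27 30
f 28 30 29
f 30 27 31
f 30 31 29
f 31 27 32
f 31 32 29
f 32 27 33
f 32 33 29
f 33 27 34
f 33 34 29
f 34 27 35
f 34 35 29
f 35 27 36
f 35 36 29
f 36 27 37
f 36 37 29
f 37 27 38
f 37 38 29
f 38 27 39
f 38 39 29
f 39 27 40
f 39 40 29
f 40 27 41
f 40 41 29
f 41 27 28
f 41 28 29
f 43 42 45
f 43 45 44
f 45 42 46
f 45 46 44
f 46 42 47
f 46 47 44
f 47 42 48
f 47 48 44
f 48 42 49
f 48 49 44
f 49 42 50
f 49 50 44
f 50 42 51
f 50 51 44
f 51 42 52
f 51 52 44
f 52 42 53
f 52 53 44
f 53 42 54
f 53 54 44
f 54 42 55
f 54 55 44
f 55 42 56
f 55 56 44
f 56 42 57
f 56 57 44
f 57 42 58
f 57 58 44
f 58 42 43
f 58 43 44
f 60 59 62
f 60 62 61
f 62 59 63
f 62 63 61
f 63 59 64
f 63 64 61
f 64 59 65
f 64 65 61
f 65 59 66
f 65 66 61
f 66 59 67
f 66 67 61
f 67 59 68
f 67 68 61
f 68 59 69
f 68 69 61
f 69 59 70
f 69 70 61
f 70 59 60
f 70 60 61



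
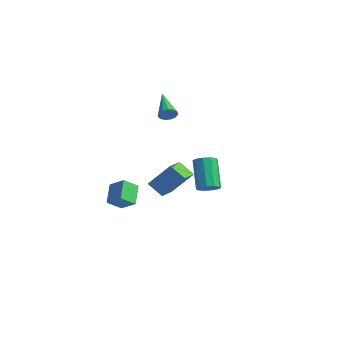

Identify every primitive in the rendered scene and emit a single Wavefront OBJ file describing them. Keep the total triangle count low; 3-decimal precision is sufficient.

v -2.922 1.758 -3.29
v -1.879 2.669 -1.698
v -3.7 2.979 -3.479
v -2.657 3.89 -1.887
v -2.043 2.19 -4.113
v -1 3.101 -2.521
v -2.821 3.411 -4.302
v -1.778 4.322 -2.71
v 4.34 0.954 -1.115
v 4.75 0.517 -0.733
v 3.67 1.049 1.036
v 3.26 1.486 0.655
v 4.939 0.913 -0.737
v 3.86 1.445 1.033
v 4.9 1.324 -0.884
v 3.82 1.856 0.885
v 4.647 1.594 -1.12
v 3.567 2.126 0.65
v 4.276 1.62 -1.354
v 3.197 2.152 0.416
v 3.93 1.391 -1.496
v 2.85 1.923 0.273
v 3.74 0.995 -1.493
v 2.661 1.527 0.277
v 3.78 0.584 -1.345
v 2.7 1.116 0.424
v 4.033 0.314 -1.11
v 2.953 0.846 0.66
v 4.403 0.288 -0.876
v 3.324 0.82 0.894
v -3.091 3.343 2.032
v -2.822 3.172 2.565
v -4.809 4.117 3.148
v -2.716 3.499 2.501
v -2.729 3.777 2.289
v -2.857 3.916 1.996
v -3.059 3.874 1.714
v -3.271 3.663 1.533
v -3.425 3.351 1.511
v -3.474 3.036 1.654
v -3.401 2.819 1.918
v -3.229 2.768 2.218
v -3.013 2.9 2.459
v -3.386 -0.868 -4.392
v -4.248 -0.082 -3.372
v -3.285 0.103 -5.055
v -4.147 0.889 -4.034
v -2.353 -0.549 -3.766
v -3.215 0.237 -2.745
v -2.252 0.422 -4.428
v -3.114 1.208 -3.408
f 2 4 1
f 5 2 1
f 1 4 3
f 3 5 1
f 2 8 4
f 6 2 5
f 6 8 2
f 4 8 3
f 7 5 3
f 3 8 7
f 7 6 5
f 8 6 7
f 10 9 13
f 10 13 11
f 11 13 14
f 11 14 12
f 13 9 15
f 13 15 14
f 14 15 16
f 14 16 12
f 15 9 17
f 15 17 16
f 16 17 18
f 16 18 12
f 17 9 19
f 17 19 18
f 18 19 20
f 18 20 12
f 19 9 21
f 19 21 20
f 20 21 22
f 20 22 12
f 21 9 23
f 21 23 22
f 22 23 24
f 22 24 12
f 23 9 25
f 23 25 24
f 24 25 26
f 24 26 12
f 25 9 27
f 25 27 26
f 26 27 28
f 26 28 12
f 27 9 29
f 27 29 28
f 28 29 30
f 28 30 12
f 29 9 10
f 29 10 30
f 30 10 11
f 30 11 12
f 32 31 34
f 32 34 33
f 34 31 35
f 34 35 33
f 35 31 36
f 35 36 33
f 36 31 37
f 36 37 33
f 37 31 38
f 37 38 33
f 38 31 39
f 38 39 33
f 39 31 40
f 39 40 33
f 40 31 41
f 40 41 33
f 41 31 42
f 41 42 33
f 42 31 43
f 42 43 33
f 43 31 32
f 43 32 33
f 45 47 44
f 48 45 44
f 44 47 46
f 46 48 44
f 45 51 47
f 49 45 48
f 49 51 45
f 47 51 46
f 50 48 46
f 46 51 50
f 50 49 48
f 51 49 50



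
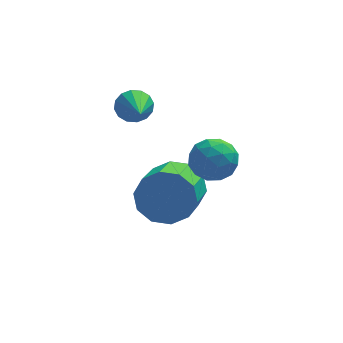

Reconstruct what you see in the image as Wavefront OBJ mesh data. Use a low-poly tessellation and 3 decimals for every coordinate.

v -1.66 0.519 1.236
v -1.27 0.289 0.755
v -1.6 -1.239 2.124
v -1.056 0.415 0.99
v -1.004 0.569 1.291
v -1.128 0.709 1.577
v -1.394 0.798 1.771
v -1.732 0.813 1.822
v -2.05 0.748 1.716
v -2.264 0.622 1.481
v -2.316 0.468 1.181
v -2.192 0.328 0.895
v -1.926 0.239 0.7
v -1.588 0.224 0.649
v -0.173 -2.392 0.967
v 0.431 -1.822 1.197
v 0.749 -3.038 0.143
v 1.353 -2.468 0.373
v 1.061 -3.041 0.946
v 0.492 -2.643 1.456
v 0.688 -2.217 -0.116
v 0.119 -1.819 0.394
v 0.964 -1.714 0.528
v 1.194 -2.223 1.184
v -0.014 -2.637 0.156
v 0.216 -3.146 0.812
v 0.048 -2.051 1.155
v 1.132 -2.809 0.185
v 0.96 -3.147 0.523
v 1.316 -2.812 0.658
v 0.083 -2.533 1.307
v 0.439 -2.198 1.442
v 0.809 -2.914 1.294
v 0.741 -2.662 -0.102
v 1.097 -2.327 0.033
v -0.136 -2.048 0.682
v 0.22 -1.713 0.817
v 0.371 -1.946 0.046
v 0.716 -1.652 0.896
v 1.258 -2.031 0.412
v 0.868 -1.884 0.125
v 0.533 -1.65 0.424
v 0.852 -1.951 1.282
v 1.394 -2.331 0.798
v 1.222 -2.668 1.135
v 0.887 -2.434 1.434
v 1.165 -1.888 0.889
v -0.214 -2.529 0.542
v 0.328 -2.909 0.058
v 0.293 -2.426 -0.094
v -0.042 -2.192 0.205
v -0.078 -2.829 0.928
v 0.464 -3.208 0.444
v 0.647 -3.21 0.916
v 0.312 -2.976 1.215
v 0.015 -2.972 0.451
v -0.372 -0.232 -2.378
v 0.11 0.078 -1.498
v -0.406 -1.657 -0.603
v -0.888 -1.968 -1.482
v -0.507 0.277 -1.469
v -1.023 -1.459 -0.574
v -1.073 0.281 -1.787
v -1.589 -1.455 -0.892
v -1.371 0.089 -2.331
v -1.887 -1.647 -1.435
v -1.287 -0.226 -2.892
v -1.803 -1.961 -1.997
v -0.854 -0.543 -3.257
v -1.37 -2.278 -2.362
v -0.237 -0.741 -3.286
v -0.753 -2.477 -2.391
v 0.329 -0.745 -2.968
v -0.187 -2.481 -2.073
v 0.627 -0.553 -2.425
v 0.111 -2.289 -1.529
v 0.543 -0.239 -1.863
v 0.027 -1.974 -0.968
f 2 1 4
f 2 4 3
f 4 1 5
f 4 5 3
f 5 1 6
f 5 6 3
f 6 1 7
f 6 7 3
f 7 1 8
f 7 8 3
f 8 1 9
f 8 9 3
f 9 1 10
f 9 10 3
f 10 1 11
f 10 11 3
f 11 1 12
f 11 12 3
f 12 1 13
f 12 13 3
f 13 1 14
f 13 14 3
f 14 1 2
f 14 2 3
f 15 52 31
f 52 26 55
f 31 55 20
f 52 55 31
f 15 31 27
f 31 20 32
f 27 32 16
f 31 32 27
f 15 27 36
f 27 16 37
f 36 37 22
f 27 37 36
f 15 36 48
f 36 22 51
f 48 51 25
f 36 51 48
f 15 48 52
f 48 25 56
f 52 56 26
f 48 56 52
f 16 32 43
f 32 20 46
f 43 46 24
f 32 46 43
f 20 55 33
f 55 26 54
f 33 54 19
f 55 54 33
f 26 56 53
f 56 25 49
f 53 49 17
f 56 49 53
f 25 51 50
f 51 22 38
f 50 38 21
f 51 38 50
f 22 37 42
f 37 16 39
f 42 39 23
f 37 39 42
f 18 44 30
f 44 24 45
f 30 45 19
f 44 45 30
f 18 30 28
f 30 19 29
f 28 29 17
f 30 29 28
f 18 28 35
f 28 17 34
f 35 34 21
f 28 34 35
f 18 35 40
f 35 21 41
f 40 41 23
f 35 41 40
f 18 40 44
f 40 23 47
f 44 47 24
f 40 47 44
f 19 45 33
f 45 24 46
f 33 46 20
f 45 46 33
f 17 29 53
f 29 19 54
f 53 54 26
f 29 54 53
f 21 34 50
f 34 17 49
f 50 49 25
f 34 49 50
f 23 41 42
f 41 21 38
f 42 38 22
f 41 38 42
f 24 47 43
f 47 23 39
f 43 39 16
f 47 39 43
f 58 57 61
f 58 61 59
f 59 61 62
f 59 62 60
f 61 57 63
f 61 63 62
f 62 63 64
f 62 64 60
f 63 57 65
f 63 65 64
f 64 65 66
f 64 66 60
f 65 57 67
f 65 67 66
f 66 67 68
f 66 68 60
f 67 57 69
f 67 69 68
f 68 69 70
f 68 70 60
f 69 57 71
f 69 71 70
f 70 71 72
f 70 72 60
f 71 57 73
f 71 73 72
f 72 73 74
f 72 74 60
f 73 57 75
f 73 75 74
f 74 75 76
f 74 76 60
f 75 57 77
f 75 77 76
f 76 77 78
f 76 78 60
f 77 57 58
f 77 58 78
f 78 58 59
f 78 59 60



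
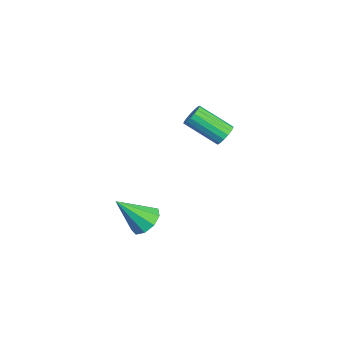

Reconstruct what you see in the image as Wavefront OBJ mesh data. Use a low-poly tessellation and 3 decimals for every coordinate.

v -3.556 4.044 -2.98
v -3.147 3.74 -3.008
v -3.916 2.631 -2.147
v -4.324 2.936 -2.12
v -3.109 3.87 -2.805
v -3.878 2.762 -1.945
v -3.173 4.041 -2.643
v -3.942 2.933 -1.782
v -3.325 4.212 -2.558
v -4.094 3.104 -1.697
v -3.529 4.345 -2.569
v -4.298 3.237 -1.709
v -3.74 4.409 -2.675
v -4.509 3.301 -1.815
v -3.908 4.389 -2.851
v -4.677 3.281 -1.99
v -3.996 4.29 -3.056
v -4.765 3.182 -2.196
v -3.982 4.135 -3.244
v -4.751 3.027 -2.384
v -3.871 3.959 -3.372
v -4.64 2.851 -2.511
v -3.688 3.803 -3.41
v -4.457 2.694 -2.549
v -3.474 3.701 -3.349
v -4.243 2.593 -2.488
v -3.279 3.679 -3.204
v -4.048 2.57 -2.344
v 0.721 -0.14 -3.379
v 1.106 -0.594 -3.707
v 0.499 -1.16 -2.221
v 1.371 -0.334 -3.426
v 1.331 0.018 -3.124
v 1.006 0.296 -2.942
v 0.547 0.37 -2.964
v 0.17 0.206 -3.18
v 0.05 -0.12 -3.49
v 0.244 -0.455 -3.748
v 0.661 -0.642 -3.834
f 2 1 5
f 2 5 3
f 3 5 6
f 3 6 4
f 5 1 7
f 5 7 6
f 6 7 8
f 6 8 4
f 7 1 9
f 7 9 8
f 8 9 10
f 8 10 4
f 9 1 11
f 9 11 10
f 10 11 12
f 10 12 4
f 11 1 13
f 11 13 12
f 12 13 14
f 12 14 4
f 13 1 15
f 13 15 14
f 14 15 16
f 14 16 4
f 15 1 17
f 15 17 16
f 16 17 18
f 16 18 4
f 17 1 19
f 17 19 18
f 18 19 20
f 18 20 4
f 19 1 21
f 19 21 20
f 20 21 22
f 20 22 4
f 21 1 23
f 21 23 22
f 22 23 24
f 22 24 4
f 23 1 25
f 23 25 24
f 24 25 26
f 24 26 4
f 25 1 27
f 25 27 26
f 26 27 28
f 26 28 4
f 27 1 2
f 27 2 28
f 28 2 3
f 28 3 4
f 30 29 32
f 30 32 31
f 32 29 33
f 32 33 31
f 33 29 34
f 33 34 31
f 34 29 35
f 34 35 31
f 35 29 36
f 35 36 31
f 36 29 37
f 36 37 31
f 37 29 38
f 37 38 31
f 38 29 39
f 38 39 31
f 39 29 30
f 39 30 31



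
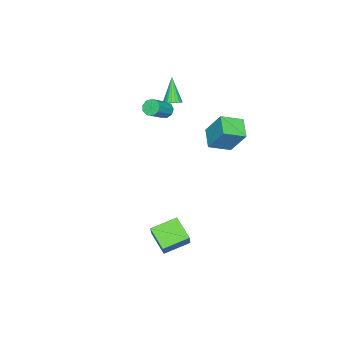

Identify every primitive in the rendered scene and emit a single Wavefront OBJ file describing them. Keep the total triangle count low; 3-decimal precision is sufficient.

v 3.826 0.633 -5.088
v 3.193 -0.543 -4.19
v 2.582 1.701 -4.566
v 1.949 0.524 -3.668
v 4.911 1.176 -3.612
v 4.278 -0.001 -2.714
v 3.667 2.243 -3.09
v 3.034 1.067 -2.192
v -1.325 -2.172 3.368
v -0.99 -1.85 2.987
v 0.319 -2.046 3.972
v -0.015 -2.368 4.352
v -1.163 -1.603 3.266
v 0.146 -1.799 4.25
v -1.411 -1.622 3.592
v -0.102 -1.818 4.577
v -1.619 -1.898 3.813
v -0.31 -2.095 4.798
v -1.689 -2.303 3.826
v -0.38 -2.499 4.811
v -1.589 -2.646 3.624
v -0.279 -2.842 4.609
v -1.365 -2.767 3.303
v -0.055 -2.963 4.287
v -1.122 -2.61 3.011
v 0.187 -2.806 3.996
v -0.974 -2.248 2.887
v 0.335 -2.444 3.871
v -3.264 -0.457 0.949
v -3.119 0.632 2.656
v -4.276 0.559 0.387
v -4.131 1.648 2.095
v -2.169 0.312 0.365
v -2.024 1.401 2.073
v -3.181 1.328 -0.196
v -3.036 2.417 1.511
v -3.567 -2.89 2.427
v -3.024 -2.96 2.672
v -4.373 -3.39 4.073
v -3.079 -2.703 2.722
v -3.231 -2.484 2.715
v -3.45 -2.345 2.65
v -3.692 -2.314 2.541
v -3.909 -2.397 2.409
v -4.058 -2.577 2.281
v -4.111 -2.82 2.182
v -4.055 -3.076 2.131
v -3.903 -3.295 2.139
v -3.684 -3.434 2.204
v -3.442 -3.465 2.313
v -3.225 -3.382 2.444
v -3.076 -3.202 2.572
f 2 4 1
f 5 2 1
f 1 4 3
f 3 5 1
f 2 8 4
f 6 2 5
f 6 8 2
f 4 8 3
f 7 5 3
f 3 8 7
f 7 6 5
f 8 6 7
f 10 9 13
f 10 13 11
f 11 13 14
f 11 14 12
f 13 9 15
f 13 15 14
f 14 15 16
f 14 16 12
f 15 9 17
f 15 17 16
f 16 17 18
f 16 18 12
f 17 9 19
f 17 19 18
f 18 19 20
f 18 20 12
f 19 9 21
f 19 21 20
f 20 21 22
f 20 22 12
f 21 9 23
f 21 23 22
f 22 23 24
f 22 24 12
f 23 9 25
f 23 25 24
f 24 25 26
f 24 26 12
f 25 9 27
f 25 27 26
f 26 27 28
f 26 28 12
f 27 9 10
f 27 10 28
f 28 10 11
f 28 11 12
f 30 32 29
f 33 30 29
f 29 32 31
f 31 33 29
f 30 36 32
f 34 30 33
f 34 36 30
f 32 36 31
f 35 33 31
f 31 36 35
f 35 34 33
f 36 34 35
f 38 37 40
f 38 40 39
f 40 37 41
f 40 41 39
f 41 37 42
f 41 42 39
f 42 37 43
f 42 43 39
f 43 37 44
f 43 44 39
f 44 37 45
f 44 45 39
f 45 37 46
f 45 46 39
f 46 37 47
f 46 47 39
f 47 37 48
f 47 48 39
f 48 37 49
f 48 49 39
f 49 37 50
f 49 50 39
f 50 37 51
f 50 51 39
f 51 37 52
f 51 52 39
f 52 37 38
f 52 38 39



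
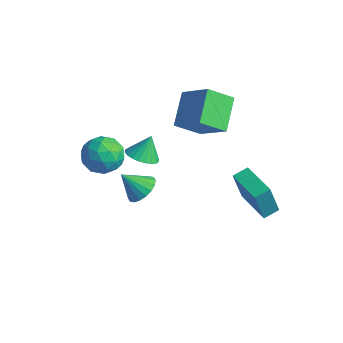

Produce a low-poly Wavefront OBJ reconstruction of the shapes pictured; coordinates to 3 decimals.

v -1.58 -2.021 1.551
v -0.825 -2.521 0.832
v -2.295 -3.699 1.968
v -1.54 -4.199 1.249
v -1.169 -3.715 2.231
v -0.727 -2.678 1.974
v -2.393 -3.542 0.826
v -1.951 -2.505 0.569
v -1.327 -3.461 0.384
v -0.571 -3.568 1.252
v -2.549 -2.652 1.548
v -1.793 -2.759 2.416
v -1.14 -2.123 1.155
v -1.98 -4.097 1.645
v -1.762 -3.812 2.222
v -1.319 -4.106 1.8
v -1.082 -2.216 1.826
v -0.638 -2.51 1.404
v -0.841 -3.212 2.226
v -2.482 -3.71 1.396
v -2.038 -4.004 0.974
v -1.801 -2.114 1
v -1.358 -2.408 0.578
v -2.279 -3.008 0.574
v -0.991 -2.97 0.469
v -1.411 -3.957 0.714
v -1.913 -3.571 0.465
v -1.653 -2.961 0.314
v -0.546 -3.033 0.98
v -0.967 -4.02 1.224
v -0.749 -3.735 1.802
v -0.489 -3.125 1.651
v -0.842 -3.586 0.716
v -2.153 -2.2 1.576
v -2.574 -3.187 1.82
v -2.631 -3.095 1.149
v -2.371 -2.485 0.998
v -1.709 -2.263 2.086
v -2.129 -3.25 2.331
v -1.467 -3.259 2.486
v -1.207 -2.649 2.335
v -2.278 -2.634 2.084
v -2.697 0.23 -1.447
v -2.225 0.942 -1.814
v -2.703 0.87 -0.213
v -2.567 1.048 -1.871
v -2.93 1.029 -1.862
v -3.257 0.888 -1.791
v -3.498 0.648 -1.667
v -3.618 0.343 -1.51
v -3.598 0.022 -1.343
v -3.44 -0.268 -1.192
v -3.17 -0.482 -1.08
v -2.827 -0.588 -1.023
v -2.465 -0.569 -1.031
v -2.138 -0.429 -1.103
v -1.896 -0.188 -1.226
v -1.776 0.116 -1.384
v -1.797 0.438 -1.551
v -1.954 0.728 -1.702
v -1.831 -0.494 -3.135
v -1.199 -0.163 -2.524
v -2.549 -1.246 -1.985
v -1.497 0.131 -2.518
v -1.861 0.301 -2.634
v -2.219 0.313 -2.85
v -2.501 0.165 -3.122
v -2.65 -0.113 -3.397
v -2.636 -0.467 -3.619
v -2.464 -0.826 -3.746
v -2.166 -1.119 -3.752
v -1.801 -1.289 -3.636
v -1.443 -1.301 -3.42
v -1.162 -1.154 -3.148
v -1.013 -0.876 -2.874
v -1.026 -0.522 -2.651
v -1.081 0.986 1.677
v -2.102 2.376 2.839
v -0.514 2.231 0.685
v -1.536 3.621 1.847
v 0.616 1.199 2.913
v -0.406 2.589 4.075
v 1.182 2.444 1.921
v 0.161 3.834 3.083
v 2.41 2.458 -2.404
v 2.365 1.85 -0.415
v 2.567 3.305 -2.141
v 2.523 2.697 -0.153
v 4.417 2.103 -2.467
v 4.373 1.495 -0.479
v 4.575 2.95 -2.205
v 4.53 2.342 -0.216
f 1 38 17
f 38 12 41
f 17 41 6
f 38 41 17
f 1 17 13
f 17 6 18
f 13 18 2
f 17 18 13
f 1 13 22
f 13 2 23
f 22 23 8
f 13 23 22
f 1 22 34
f 22 8 37
f 34 37 11
f 22 37 34
f 1 34 38
f 34 11 42
f 38 42 12
f 34 42 38
f 2 18 29
f 18 6 32
f 29 32 10
f 18 32 29
f 6 41 19
f 41 12 40
f 19 40 5
f 41 40 19
f 12 42 39
f 42 11 35
f 39 35 3
f 42 35 39
f 11 37 36
f 37 8 24
f 36 24 7
f 37 24 36
f 8 23 28
f 23 2 25
f 28 25 9
f 23 25 28
f 4 30 16
f 30 10 31
f 16 31 5
f 30 31 16
f 4 16 14
f 16 5 15
f 14 15 3
f 16 15 14
f 4 14 21
f 14 3 20
f 21 20 7
f 14 20 21
f 4 21 26
f 21 7 27
f 26 27 9
f 21 27 26
f 4 26 30
f 26 9 33
f 30 33 10
f 26 33 30
f 5 31 19
f 31 10 32
f 19 32 6
f 31 32 19
f 3 15 39
f 15 5 40
f 39 40 12
f 15 40 39
f 7 20 36
f 20 3 35
f 36 35 11
f 20 35 36
f 9 27 28
f 27 7 24
f 28 24 8
f 27 24 28
f 10 33 29
f 33 9 25
f 29 25 2
f 33 25 29
f 44 43 46
f 44 46 45
f 46 43 47
f 46 47 45
f 47 43 48
f 47 48 45
f 48 43 49
f 48 49 45
f 49 43 50
f 49 50 45
f 50 43 51
f 50 51 45
f 51 43 52
f 51 52 45
f 52 43 53
f 52 53 45
f 53 43 54
f 53 54 45
f 54 43 55
f 54 55 45
f 55 43 56
f 55 56 45
f 56 43 57
f 56 57 45
f 57 43 58
f 57 58 45
f 58 43 59
f 58 59 45
f 59 43 60
f 59 60 45
f 60 43 44
f 60 44 45
f 62 61 64
f 62 64 63
f 64 61 65
f 64 65 63
f 65 61 66
f 65 66 63
f 66 61 67
f 66 67 63
f 67 61 68
f 67 68 63
f 68 61 69
f 68 69 63
f 69 61 70
f 69 70 63
f 70 61 71
f 70 71 63
f 71 61 72
f 71 72 63
f 72 61 73
f 72 73 63
f 73 61 74
f 73 74 63
f 74 61 75
f 74 75 63
f 75 61 76
f 75 76 63
f 76 61 62
f 76 62 63
f 78 80 77
f 81 78 77
f 77 80 79
f 79 81 77
f 78 84 80
f 82 78 81
f 82 84 78
f 80 84 79
f 83 81 79
f 79 84 83
f 83 82 81
f 84 82 83
f 86 88 85
f 89 86 85
f 85 88 87
f 87 89 85
f 86 92 88
f 90 86 89
f 90 92 86
f 88 92 87
f 91 89 87
f 87 92 91
f 91 90 89
f 92 90 91



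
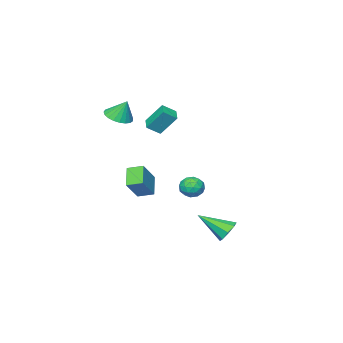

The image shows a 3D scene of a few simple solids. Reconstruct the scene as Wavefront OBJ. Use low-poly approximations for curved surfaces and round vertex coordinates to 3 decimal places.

v -1.814 -3.023 -3.438
v -2.607 -3.818 -2.521
v -2.34 -2.19 -3.171
v -3.133 -2.986 -2.254
v -0.627 -2.694 -2.126
v -1.42 -3.49 -1.209
v -1.153 -1.862 -1.859
v -1.946 -2.657 -0.942
v 0.367 3.485 0.113
v 0.661 3.195 -0.521
v -0.761 3.245 -0.299
v -0.467 2.955 -0.933
v -0.377 2.593 -0.275
v 0.32 2.741 -0.02
v -0.42 3.699 -0.8
v 0.277 3.847 -0.545
v 0.174 3.327 -1.086
v 0.201 2.643 -0.761
v -0.301 3.797 -0.059
v -0.274 3.113 0.266
v 0.613 3.361 -0.168
v -0.713 3.079 -0.652
v -0.66 2.866 -0.265
v -0.488 2.696 -0.638
v 0.413 3.094 0.127
v 0.585 2.924 -0.246
v -0.025 2.57 -0.101
v -0.685 3.516 -0.574
v -0.513 3.346 -0.947
v 0.388 3.744 -0.182
v 0.56 3.574 -0.555
v -0.075 3.87 -0.719
v 0.5 3.268 -0.873
v -0.164 3.127 -1.115
v -0.136 3.564 -1.037
v 0.274 3.651 -0.887
v 0.515 2.866 -0.682
v -0.148 2.725 -0.924
v -0.095 2.513 -0.537
v 0.315 2.6 -0.387
v 0.229 2.944 -1.014
v 0.048 3.715 0.104
v -0.615 3.574 -0.138
v -0.415 3.84 -0.433
v -0.005 3.927 -0.283
v 0.064 3.313 0.295
v -0.6 3.172 0.053
v -0.374 2.789 0.067
v 0.036 2.876 0.217
v -0.329 3.496 0.194
v -3.037 -3.63 2.125
v -3.54 -2.766 3.425
v -3.75 -3.219 1.575
v -4.254 -2.355 2.875
v -2.446 -2.925 1.885
v -2.95 -2.061 3.185
v -3.16 -2.514 1.335
v -3.663 -1.65 2.635
v -0.989 -3.684 2.96
v -0.148 -3.911 3.188
v -1.171 -3.136 4.18
v -0.1 -3.57 3.042
v -0.205 -3.248 2.882
v -0.446 -3.002 2.735
v -0.78 -2.874 2.628
v -1.151 -2.885 2.577
v -1.493 -3.035 2.593
v -1.749 -3.297 2.672
v -1.873 -3.626 2.801
v -1.844 -3.965 2.958
v -1.667 -4.255 3.114
v -1.373 -4.446 3.244
v -1.012 -4.506 3.325
v -0.647 -4.423 3.343
v -0.342 -4.213 3.294
v -1.757 4.329 -3.967
v -1.298 4.152 -4.585
v -0.803 2.911 -2.853
v -1.061 4.586 -4.237
v -1.232 4.869 -3.73
v -1.711 4.835 -3.363
v -2.217 4.505 -3.349
v -2.454 4.071 -3.698
v -2.283 3.788 -4.204
v -1.804 3.822 -4.572
f 2 4 1
f 5 2 1
f 1 4 3
f 3 5 1
f 2 8 4
f 6 2 5
f 6 8 2
f 4 8 3
f 7 5 3
f 3 8 7
f 7 6 5
f 8 6 7
f 9 46 25
f 46 20 49
f 25 49 14
f 46 49 25
f 9 25 21
f 25 14 26
f 21 26 10
f 25 26 21
f 9 21 30
f 21 10 31
f 30 31 16
f 21 31 30
f 9 30 42
f 30 16 45
f 42 45 19
f 30 45 42
f 9 42 46
f 42 19 50
f 46 50 20
f 42 50 46
f 10 26 37
f 26 14 40
f 37 40 18
f 26 40 37
f 14 49 27
f 49 20 48
f 27 48 13
f 49 48 27
f 20 50 47
f 50 19 43
f 47 43 11
f 50 43 47
f 19 45 44
f 45 16 32
f 44 32 15
f 45 32 44
f 16 31 36
f 31 10 33
f 36 33 17
f 31 33 36
f 12 38 24
f 38 18 39
f 24 39 13
f 38 39 24
f 12 24 22
f 24 13 23
f 22 23 11
f 24 23 22
f 12 22 29
f 22 11 28
f 29 28 15
f 22 28 29
f 12 29 34
f 29 15 35
f 34 35 17
f 29 35 34
f 12 34 38
f 34 17 41
f 38 41 18
f 34 41 38
f 13 39 27
f 39 18 40
f 27 40 14
f 39 40 27
f 11 23 47
f 23 13 48
f 47 48 20
f 23 48 47
f 15 28 44
f 28 11 43
f 44 43 19
f 28 43 44
f 17 35 36
f 35 15 32
f 36 32 16
f 35 32 36
f 18 41 37
f 41 17 33
f 37 33 10
f 41 33 37
f 52 54 51
f 55 52 51
f 51 54 53
f 53 55 51
f 52 58 54
f 56 52 55
f 56 58 52
f 54 58 53
f 57 55 53
f 53 58 57
f 57 56 55
f 58 56 57
f 60 59 62
f 60 62 61
f 62 59 63
f 62 63 61
f 63 59 64
f 63 64 61
f 64 59 65
f 64 65 61
f 65 59 66
f 65 66 61
f 66 59 67
f 66 67 61
f 67 59 68
f 67 68 61
f 68 59 69
f 68 69 61
f 69 59 70
f 69 70 61
f 70 59 71
f 70 71 61
f 71 59 72
f 71 72 61
f 72 59 73
f 72 73 61
f 73 59 74
f 73 74 61
f 74 59 75
f 74 75 61
f 75 59 60
f 75 60 61
f 77 76 79
f 77 79 78
f 79 76 80
f 79 80 78
f 80 76 81
f 80 81 78
f 81 76 82
f 81 82 78
f 82 76 83
f 82 83 78
f 83 76 84
f 83 84 78
f 84 76 85
f 84 85 78
f 85 76 77
f 85 77 78



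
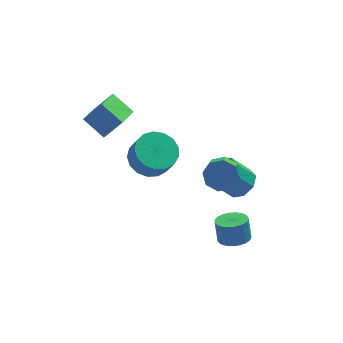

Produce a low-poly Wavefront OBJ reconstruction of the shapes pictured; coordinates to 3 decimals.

v -4.718 1.172 1.095
v -3.85 1.192 2.008
v -3.924 2.57 0.309
v -3.056 2.591 1.222
v -3.944 0.329 0.378
v -3.076 0.35 1.291
v -3.15 1.728 -0.408
v -2.282 1.748 0.505
v 0.778 -2.864 -0.061
v 1.472 -2.761 0.343
v 1.177 -3.592 1.065
v 0.482 -3.696 0.661
v 1.014 -2.406 0.564
v 0.719 -3.238 1.286
v 0.418 -2.32 0.419
v 0.122 -3.151 1.14
v 0.032 -2.553 -0.007
v -0.264 -3.384 0.714
v 0.083 -2.968 -0.465
v -0.212 -3.799 0.257
v 0.541 -3.322 -0.686
v 0.246 -4.154 0.036
v 1.138 -3.409 -0.54
v 0.842 -4.24 0.181
v 1.524 -3.176 -0.114
v 1.228 -4.007 0.607
v 1.102 -3.976 -4.125
v 1.86 -3.84 -4.147
v 1.816 -3.429 -3.117
v 1.058 -3.564 -3.095
v 1.74 -3.566 -4.261
v 1.696 -3.155 -3.231
v 1.51 -3.363 -4.352
v 1.465 -2.952 -3.322
v 1.209 -3.266 -4.404
v 1.165 -2.855 -3.374
v 0.89 -3.291 -4.407
v 0.846 -2.88 -3.377
v 0.607 -3.435 -4.362
v 0.563 -3.024 -3.332
v 0.411 -3.673 -4.276
v 0.366 -3.261 -3.246
v 0.333 -3.962 -4.163
v 0.289 -3.551 -3.133
v 0.389 -4.254 -4.044
v 0.345 -3.843 -3.014
v 0.568 -4.498 -3.939
v 0.524 -4.087 -2.909
v 0.839 -4.652 -3.866
v 0.795 -4.24 -2.836
v 1.156 -4.688 -3.838
v 1.112 -4.277 -2.808
v 1.463 -4.602 -3.859
v 1.419 -4.19 -2.829
v 1.709 -4.407 -3.927
v 1.664 -3.995 -2.897
v 1.849 -4.137 -4.028
v 1.804 -3.726 -2.998
v -1.917 0.062 -1.451
v -0.883 0.223 -1.62
v -0.628 -0.282 -0.538
v -1.663 -0.442 -0.369
v -1.035 0.647 -1.386
v -0.781 0.142 -0.305
v -1.39 0.937 -1.167
v -1.135 0.432 -0.086
v -1.865 1.026 -1.014
v -1.61 0.522 0.068
v -2.352 0.895 -0.96
v -2.097 0.391 0.121
v -2.74 0.573 -1.019
v -2.485 0.069 0.063
v -2.939 0.134 -1.176
v -2.684 -0.37 -0.095
v -2.904 -0.322 -1.397
v -2.649 -0.826 -0.316
v -2.643 -0.689 -1.63
v -2.389 -1.193 -0.548
v -2.216 -0.885 -1.822
v -1.961 -1.389 -0.74
v -1.721 -0.863 -1.928
v -1.466 -1.368 -0.847
v -1.27 -0.63 -1.926
v -1.015 -1.134 -0.845
v -0.968 -0.238 -1.814
v -0.713 -0.742 -0.733
v 2.243 -0.908 -3.487
v 2.883 -1.009 -2.936
v 1.976 -0.892 -1.862
v 1.337 -0.792 -2.413
v 2.782 -0.385 -3.089
v 1.875 -0.268 -2.015
v 2.365 -0.067 -3.475
v 1.459 0.05 -2.401
v 1.877 -0.243 -3.868
v 0.971 -0.126 -2.794
v 1.604 -0.808 -4.038
v 0.697 -0.691 -2.964
v 1.705 -1.432 -3.885
v 0.798 -1.315 -2.811
v 2.121 -1.75 -3.499
v 1.215 -1.633 -2.425
v 2.609 -1.574 -3.106
v 1.703 -1.457 -2.032
f 2 4 1
f 5 2 1
f 1 4 3
f 3 5 1
f 2 8 4
f 6 2 5
f 6 8 2
f 4 8 3
f 7 5 3
f 3 8 7
f 7 6 5
f 8 6 7
f 10 9 13
f 10 13 11
f 11 13 14
f 11 14 12
f 13 9 15
f 13 15 14
f 14 15 16
f 14 16 12
f 15 9 17
f 15 17 16
f 16 17 18
f 16 18 12
f 17 9 19
f 17 19 18
f 18 19 20
f 18 20 12
f 19 9 21
f 19 21 20
f 20 21 22
f 20 22 12
f 21 9 23
f 21 23 22
f 22 23 24
f 22 24 12
f 23 9 25
f 23 25 24
f 24 25 26
f 24 26 12
f 25 9 10
f 25 10 26
f 26 10 11
f 26 11 12
f 28 27 31
f 28 31 29
f 29 31 32
f 29 32 30
f 31 27 33
f 31 33 32
f 32 33 34
f 32 34 30
f 33 27 35
f 33 35 34
f 34 35 36
f 34 36 30
f 35 27 37
f 35 37 36
f 36 37 38
f 36 38 30
f 37 27 39
f 37 39 38
f 38 39 40
f 38 40 30
f 39 27 41
f 39 41 40
f 40 41 42
f 40 42 30
f 41 27 43
f 41 43 42
f 42 43 44
f 42 44 30
f 43 27 45
f 43 45 44
f 44 45 46
f 44 46 30
f 45 27 47
f 45 47 46
f 46 47 48
f 46 48 30
f 47 27 49
f 47 49 48
f 48 49 50
f 48 50 30
f 49 27 51
f 49 51 50
f 50 51 52
f 50 52 30
f 51 27 53
f 51 53 52
f 52 53 54
f 52 54 30
f 53 27 55
f 53 55 54
f 54 55 56
f 54 56 30
f 55 27 57
f 55 57 56
f 56 57 58
f 56 58 30
f 57 27 28
f 57 28 58
f 58 28 29
f 58 29 30
f 60 59 63
f 60 63 61
f 61 63 64
f 61 64 62
f 63 59 65
f 63 65 64
f 64 65 66
f 64 66 62
f 65 59 67
f 65 67 66
f 66 67 68
f 66 68 62
f 67 59 69
f 67 69 68
f 68 69 70
f 68 70 62
f 69 59 71
f 69 71 70
f 70 71 72
f 70 72 62
f 71 59 73
f 71 73 72
f 72 73 74
f 72 74 62
f 73 59 75
f 73 75 74
f 74 75 76
f 74 76 62
f 75 59 77
f 75 77 76
f 76 77 78
f 76 78 62
f 77 59 79
f 77 79 78
f 78 79 80
f 78 80 62
f 79 59 81
f 79 81 80
f 80 81 82
f 80 82 62
f 81 59 83
f 81 83 82
f 82 83 84
f 82 84 62
f 83 59 85
f 83 85 84
f 84 85 86
f 84 86 62
f 85 59 60
f 85 60 86
f 86 60 61
f 86 61 62
f 88 87 91
f 88 91 89
f 89 91 92
f 89 92 90
f 91 87 93
f 91 93 92
f 92 93 94
f 92 94 90
f 93 87 95
f 93 95 94
f 94 95 96
f 94 96 90
f 95 87 97
f 95 97 96
f 96 97 98
f 96 98 90
f 97 87 99
f 97 99 98
f 98 99 100
f 98 100 90
f 99 87 101
f 99 101 100
f 100 101 102
f 100 102 90
f 101 87 103
f 101 103 102
f 102 103 104
f 102 104 90
f 103 87 88
f 103 88 104
f 104 88 89
f 104 89 90



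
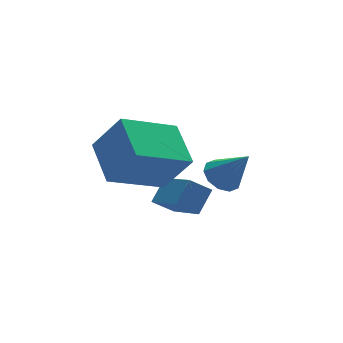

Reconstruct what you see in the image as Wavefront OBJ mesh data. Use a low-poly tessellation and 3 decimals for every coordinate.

v 1.772 -2.804 -0.668
v 2.414 -2.553 -0.786
v 2.288 -3.556 0.548
v 2.207 -2.275 -0.526
v 1.834 -2.2 -0.321
v 1.437 -2.355 -0.248
v 1.168 -2.682 -0.336
v 1.129 -3.056 -0.55
v 1.336 -3.333 -0.81
v 1.709 -3.409 -1.015
v 2.106 -3.254 -1.088
v 2.375 -2.927 -1
v -2.691 -3.864 1.207
v -2.449 -2.321 1.798
v -0.791 -3.802 0.268
v -0.55 -2.259 0.859
v -2.01 -4.481 2.541
v -1.769 -2.938 3.132
v -0.111 -4.419 1.602
v 0.131 -2.876 2.193
v -0.594 -4.245 -0.288
v 0.063 -3.858 0.357
v -0.623 -2.63 -1.229
v 0.034 -2.242 -0.583
v 0.046 -4.518 -0.777
v 0.703 -4.13 -0.131
v 0.017 -2.902 -1.717
v 0.674 -2.515 -1.072
f 2 1 4
f 2 4 3
f 4 1 5
f 4 5 3
f 5 1 6
f 5 6 3
f 6 1 7
f 6 7 3
f 7 1 8
f 7 8 3
f 8 1 9
f 8 9 3
f 9 1 10
f 9 10 3
f 10 1 11
f 10 11 3
f 11 1 12
f 11 12 3
f 12 1 2
f 12 2 3
f 14 16 13
f 17 14 13
f 13 16 15
f 15 17 13
f 14 20 16
f 18 14 17
f 18 20 14
f 16 20 15
f 19 17 15
f 15 20 19
f 19 18 17
f 20 18 19
f 22 24 21
f 25 22 21
f 21 24 23
f 23 25 21
f 22 28 24
f 26 22 25
f 26 28 22
f 24 28 23
f 27 25 23
f 23 28 27
f 27 26 25
f 28 26 27



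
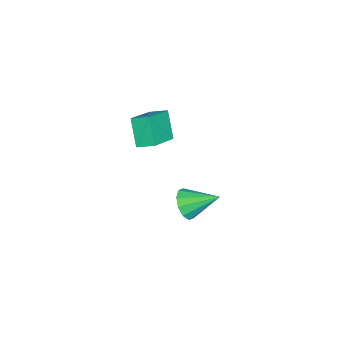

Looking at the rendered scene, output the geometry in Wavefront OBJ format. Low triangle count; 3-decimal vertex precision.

v -1.321 -4.385 4.729
v -1.281 -3.439 5.08
v -3.208 -3.95 3.773
v -3.168 -3.004 4.124
v -0.492 -3.896 3.316
v -0.452 -2.95 3.667
v -2.379 -3.461 2.36
v -2.339 -2.515 2.711
v -2.314 -1.849 -2.369
v -1.486 -2.06 -1.91
v -2.386 -0.131 -1.451
v -1.348 -1.781 -2.422
v -1.579 -1.528 -2.914
v -2.091 -1.398 -3.198
v -2.688 -1.44 -3.165
v -3.142 -1.639 -2.828
v -3.28 -1.918 -2.316
v -3.049 -2.171 -1.824
v -2.537 -2.301 -1.54
v -1.94 -2.259 -1.573
f 2 4 1
f 5 2 1
f 1 4 3
f 3 5 1
f 2 8 4
f 6 2 5
f 6 8 2
f 4 8 3
f 7 5 3
f 3 8 7
f 7 6 5
f 8 6 7
f 10 9 12
f 10 12 11
f 12 9 13
f 12 13 11
f 13 9 14
f 13 14 11
f 14 9 15
f 14 15 11
f 15 9 16
f 15 16 11
f 16 9 17
f 16 17 11
f 17 9 18
f 17 18 11
f 18 9 19
f 18 19 11
f 19 9 20
f 19 20 11
f 20 9 10
f 20 10 11



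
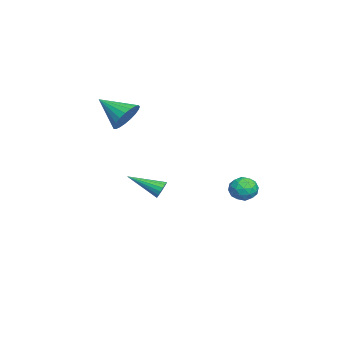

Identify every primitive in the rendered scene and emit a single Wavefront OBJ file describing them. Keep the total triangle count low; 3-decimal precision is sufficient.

v -1.394 -2.912 2.706
v -0.726 -3.485 2.298
v -2.046 -4.348 3.654
v -0.534 -3.354 2.627
v -0.491 -3.147 2.971
v -0.604 -2.9 3.269
v -0.853 -2.654 3.469
v -1.196 -2.453 3.538
v -1.573 -2.332 3.463
v -1.919 -2.31 3.257
v -2.175 -2.393 2.956
v -2.295 -2.565 2.611
v -2.26 -2.798 2.284
v -2.074 -3.05 2.029
v -1.772 -3.278 1.891
v -1.404 -3.443 1.895
v -1.034 -3.516 2.038
v -2.027 -1.238 -2.504
v -1.862 -1.476 -2.982
v -2.293 -3.002 -1.716
v -1.635 -1.449 -2.843
v -1.497 -1.372 -2.626
v -1.481 -1.265 -2.381
v -1.59 -1.152 -2.163
v -1.8 -1.058 -2.024
v -2.061 -1.006 -1.995
v -2.314 -1.007 -2.082
v -2.502 -1.06 -2.266
v -2.581 -1.155 -2.504
v -2.533 -1.268 -2.742
v -2.369 -1.375 -2.925
v -2.127 -1.45 -3.012
v 3.107 3.33 -0.067
v 3.779 3.647 -0.143
v 3.621 2.353 0.423
v 4.293 2.67 0.347
v 3.804 2.945 0.84
v 3.486 3.548 0.537
v 3.914 2.452 -0.257
v 3.596 3.055 -0.56
v 4.277 3.104 -0.26
v 4.21 3.408 0.418
v 3.19 2.592 -0.138
v 3.123 2.896 0.54
v 3.397 3.574 -0.148
v 4.003 2.426 0.428
v 3.715 2.587 0.718
v 4.11 2.773 0.673
v 3.226 3.516 0.252
v 3.621 3.702 0.207
v 3.636 3.29 0.785
v 3.779 2.298 0.073
v 4.174 2.484 0.028
v 3.29 3.227 -0.393
v 3.685 3.413 -0.438
v 3.764 2.71 -0.505
v 4.086 3.441 -0.261
v 4.388 2.867 0.027
v 4.165 2.739 -0.329
v 3.978 3.093 -0.507
v 4.046 3.62 0.137
v 4.348 3.046 0.425
v 4.061 3.207 0.715
v 3.874 3.562 0.537
v 4.339 3.301 0.068
v 3.052 2.954 -0.145
v 3.354 2.38 0.143
v 3.526 2.438 -0.257
v 3.339 2.793 -0.435
v 3.012 3.133 0.253
v 3.314 2.559 0.541
v 3.422 2.907 0.787
v 3.235 3.261 0.609
v 3.061 2.699 0.212
f 2 1 4
f 2 4 3
f 4 1 5
f 4 5 3
f 5 1 6
f 5 6 3
f 6 1 7
f 6 7 3
f 7 1 8
f 7 8 3
f 8 1 9
f 8 9 3
f 9 1 10
f 9 10 3
f 10 1 11
f 10 11 3
f 11 1 12
f 11 12 3
f 12 1 13
f 12 13 3
f 13 1 14
f 13 14 3
f 14 1 15
f 14 15 3
f 15 1 16
f 15 16 3
f 16 1 17
f 16 17 3
f 17 1 2
f 17 2 3
f 19 18 21
f 19 21 20
f 21 18 22
f 21 22 20
f 22 18 23
f 22 23 20
f 23 18 24
f 23 24 20
f 24 18 25
f 24 25 20
f 25 18 26
f 25 26 20
f 26 18 27
f 26 27 20
f 27 18 28
f 27 28 20
f 28 18 29
f 28 29 20
f 29 18 30
f 29 30 20
f 30 18 31
f 30 31 20
f 31 18 32
f 31 32 20
f 32 18 19
f 32 19 20
f 33 70 49
f 70 44 73
f 49 73 38
f 70 73 49
f 33 49 45
f 49 38 50
f 45 50 34
f 49 50 45
f 33 45 54
f 45 34 55
f 54 55 40
f 45 55 54
f 33 54 66
f 54 40 69
f 66 69 43
f 54 69 66
f 33 66 70
f 66 43 74
f 70 74 44
f 66 74 70
f 34 50 61
f 50 38 64
f 61 64 42
f 50 64 61
f 38 73 51
f 73 44 72
f 51 72 37
f 73 72 51
f 44 74 71
f 74 43 67
f 71 67 35
f 74 67 71
f 43 69 68
f 69 40 56
f 68 56 39
f 69 56 68
f 40 55 60
f 55 34 57
f 60 57 41
f 55 57 60
f 36 62 48
f 62 42 63
f 48 63 37
f 62 63 48
f 36 48 46
f 48 37 47
f 46 47 35
f 48 47 46
f 36 46 53
f 46 35 52
f 53 52 39
f 46 52 53
f 36 53 58
f 53 39 59
f 58 59 41
f 53 59 58
f 36 58 62
f 58 41 65
f 62 65 42
f 58 65 62
f 37 63 51
f 63 42 64
f 51 64 38
f 63 64 51
f 35 47 71
f 47 37 72
f 71 72 44
f 47 72 71
f 39 52 68
f 52 35 67
f 68 67 43
f 52 67 68
f 41 59 60
f 59 39 56
f 60 56 40
f 59 56 60
f 42 65 61
f 65 41 57
f 61 57 34
f 65 57 61



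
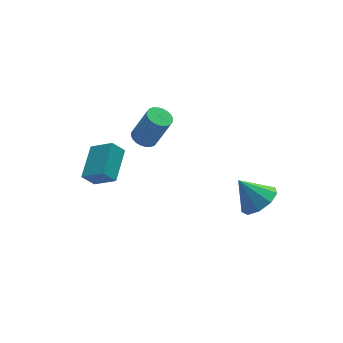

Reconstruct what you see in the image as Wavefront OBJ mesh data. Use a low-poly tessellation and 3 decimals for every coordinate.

v -0.645 3.722 1.384
v 0.002 3.876 1.166
v 0.692 3.493 2.938
v 0.045 3.338 3.156
v -0.084 4.12 1.252
v 0.605 3.737 3.025
v -0.256 4.303 1.358
v 0.433 3.92 3.131
v -0.487 4.398 1.469
v 0.202 4.015 3.241
v -0.742 4.39 1.566
v -0.053 4.007 3.339
v -0.983 4.28 1.636
v -0.293 3.897 3.408
v -1.171 4.085 1.667
v -0.482 3.702 3.44
v -1.28 3.835 1.655
v -0.591 3.452 3.428
v -1.292 3.567 1.602
v -0.602 3.184 3.374
v -1.205 3.323 1.515
v -0.516 2.94 3.288
v -1.033 3.14 1.409
v -0.344 2.757 3.182
v -0.802 3.045 1.299
v -0.113 2.662 3.071
v -0.547 3.053 1.201
v 0.142 2.67 2.974
v -0.307 3.163 1.132
v 0.383 2.78 2.904
v -0.118 3.358 1.1
v 0.571 2.975 2.873
v -0.009 3.608 1.112
v 0.68 3.225 2.885
v 3.063 -1.888 0.113
v 3.756 -1.073 0.093
v 2.257 -1.172 1.387
v 3.189 -0.93 -0.346
v 2.563 -1.235 -0.571
v 2.171 -1.845 -0.476
v 2.196 -2.476 -0.106
v 2.628 -2.832 0.367
v 3.263 -2.746 0.72
v 3.804 -2.259 0.79
v 3.999 -1.598 0.542
v -2.647 2.364 -0.134
v -3.26 2.474 0.597
v -3.457 3.264 -0.949
v -4.07 3.374 -0.219
v -1.59 3.906 0.519
v -2.203 4.016 1.249
v -2.4 4.806 -0.297
v -3.013 4.916 0.434
f 2 1 5
f 2 5 3
f 3 5 6
f 3 6 4
f 5 1 7
f 5 7 6
f 6 7 8
f 6 8 4
f 7 1 9
f 7 9 8
f 8 9 10
f 8 10 4
f 9 1 11
f 9 11 10
f 10 11 12
f 10 12 4
f 11 1 13
f 11 13 12
f 12 13 14
f 12 14 4
f 13 1 15
f 13 15 14
f 14 15 16
f 14 16 4
f 15 1 17
f 15 17 16
f 16 17 18
f 16 18 4
f 17 1 19
f 17 19 18
f 18 19 20
f 18 20 4
f 19 1 21
f 19 21 20
f 20 21 22
f 20 22 4
f 21 1 23
f 21 23 22
f 22 23 24
f 22 24 4
f 23 1 25
f 23 25 24
f 24 25 26
f 24 26 4
f 25 1 27
f 25 27 26
f 26 27 28
f 26 28 4
f 27 1 29
f 27 29 28
f 28 29 30
f 28 30 4
f 29 1 31
f 29 31 30
f 30 31 32
f 30 32 4
f 31 1 33
f 31 33 32
f 32 33 34
f 32 34 4
f 33 1 2
f 33 2 34
f 34 2 3
f 34 3 4
f 36 35 38
f 36 38 37
f 38 35 39
f 38 39 37
f 39 35 40
f 39 40 37
f 40 35 41
f 40 41 37
f 41 35 42
f 41 42 37
f 42 35 43
f 42 43 37
f 43 35 44
f 43 44 37
f 44 35 45
f 44 45 37
f 45 35 36
f 45 36 37
f 47 49 46
f 50 47 46
f 46 49 48
f 48 50 46
f 47 53 49
f 51 47 50
f 51 53 47
f 49 53 48
f 52 50 48
f 48 53 52
f 52 51 50
f 53 51 52

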